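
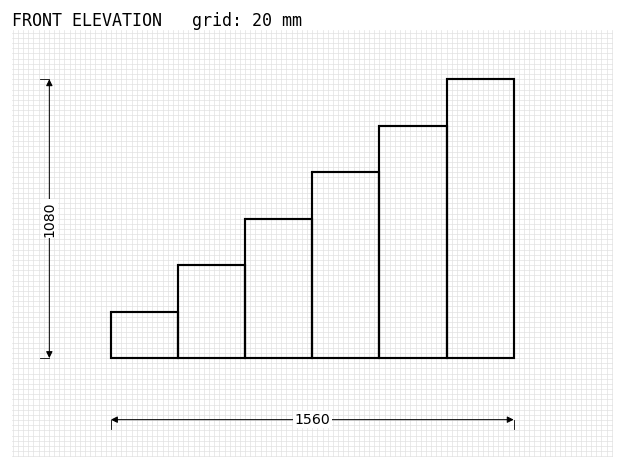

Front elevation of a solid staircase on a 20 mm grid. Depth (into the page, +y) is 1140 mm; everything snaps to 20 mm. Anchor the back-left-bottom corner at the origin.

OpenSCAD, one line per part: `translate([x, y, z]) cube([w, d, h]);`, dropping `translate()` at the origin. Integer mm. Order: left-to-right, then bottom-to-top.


cube([260, 1140, 180]);
translate([260, 0, 0]) cube([260, 1140, 360]);
translate([520, 0, 0]) cube([260, 1140, 540]);
translate([780, 0, 0]) cube([260, 1140, 720]);
translate([1040, 0, 0]) cube([260, 1140, 900]);
translate([1300, 0, 0]) cube([260, 1140, 1080]);


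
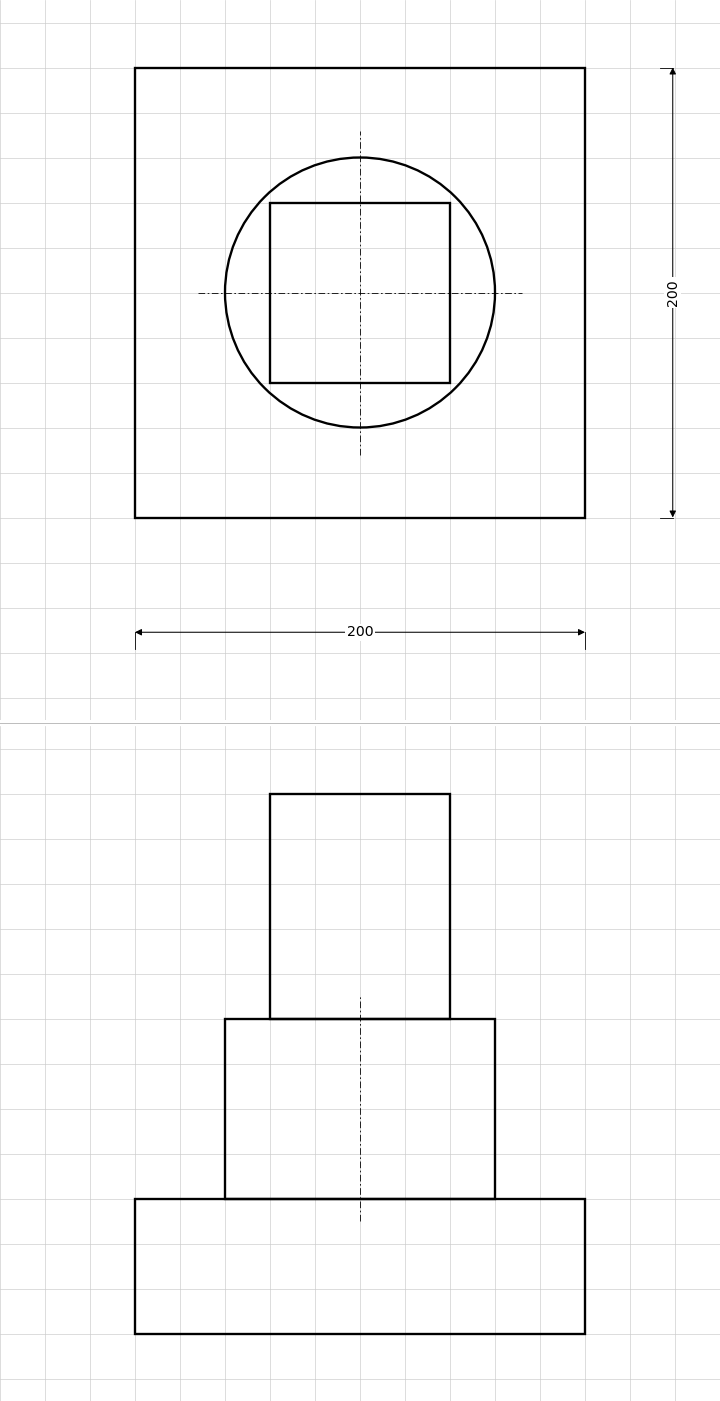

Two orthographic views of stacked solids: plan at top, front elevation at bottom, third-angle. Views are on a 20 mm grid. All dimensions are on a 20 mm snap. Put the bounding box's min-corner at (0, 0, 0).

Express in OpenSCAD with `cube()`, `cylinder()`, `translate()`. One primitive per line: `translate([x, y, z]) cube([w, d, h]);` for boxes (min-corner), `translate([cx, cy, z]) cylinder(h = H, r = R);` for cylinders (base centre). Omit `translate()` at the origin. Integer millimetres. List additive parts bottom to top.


cube([200, 200, 60]);
translate([100, 100, 60]) cylinder(h = 80, r = 60);
translate([60, 60, 140]) cube([80, 80, 100]);


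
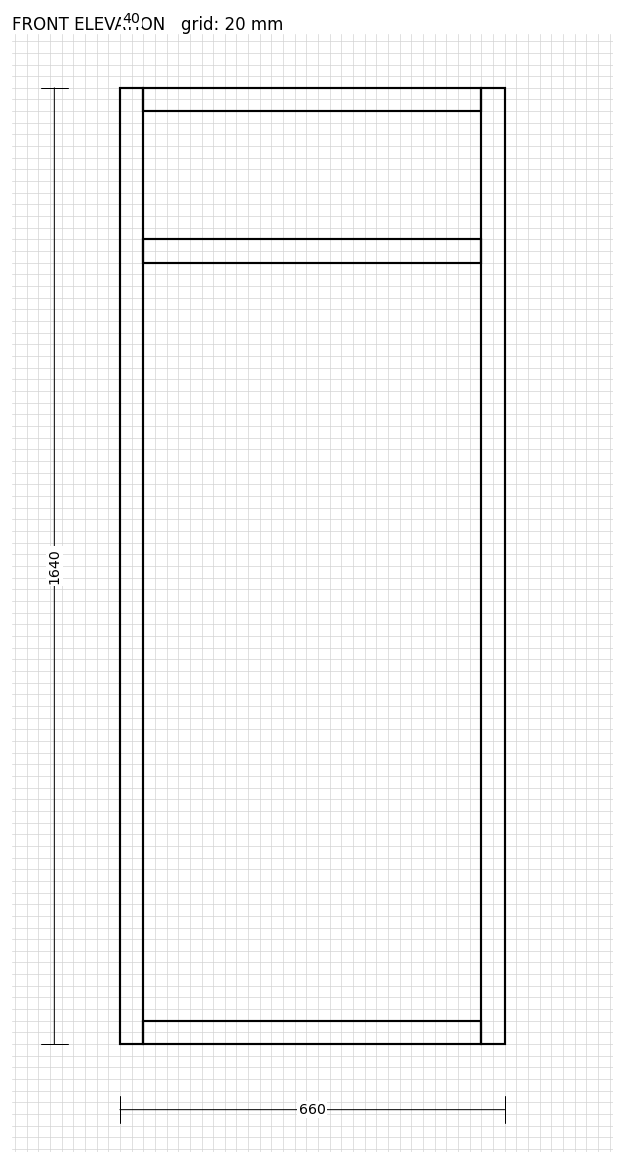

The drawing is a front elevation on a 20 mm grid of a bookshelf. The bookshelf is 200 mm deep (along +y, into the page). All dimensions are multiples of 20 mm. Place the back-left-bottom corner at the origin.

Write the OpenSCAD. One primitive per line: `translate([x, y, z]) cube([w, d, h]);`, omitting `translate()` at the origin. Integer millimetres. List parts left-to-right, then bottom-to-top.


cube([40, 200, 1640]);
translate([40, 0, 0]) cube([580, 200, 40]);
translate([40, 0, 1340]) cube([580, 200, 40]);
translate([40, 0, 1600]) cube([580, 200, 40]);
translate([620, 0, 0]) cube([40, 200, 1640]);


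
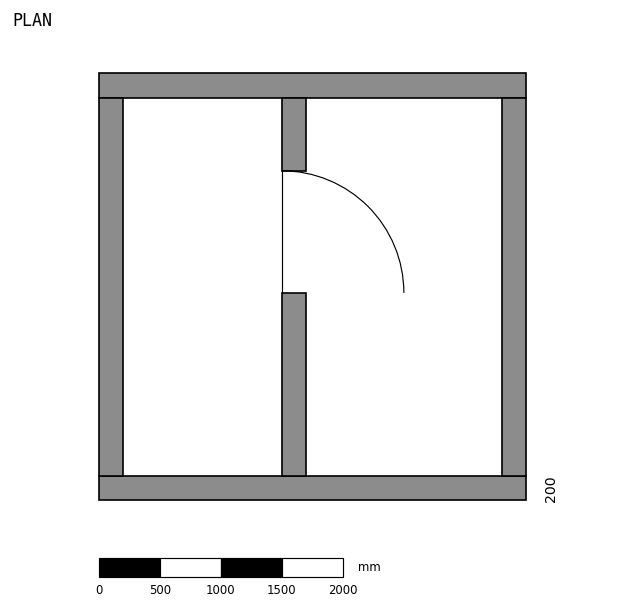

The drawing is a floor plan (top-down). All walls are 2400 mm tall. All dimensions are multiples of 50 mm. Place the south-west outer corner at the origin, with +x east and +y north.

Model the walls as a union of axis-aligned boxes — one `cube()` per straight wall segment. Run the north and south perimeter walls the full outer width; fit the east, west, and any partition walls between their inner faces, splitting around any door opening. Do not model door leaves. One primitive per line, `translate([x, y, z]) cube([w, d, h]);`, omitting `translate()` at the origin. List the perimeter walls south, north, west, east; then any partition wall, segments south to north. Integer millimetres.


cube([3500, 200, 2400]);
translate([0, 3300, 0]) cube([3500, 200, 2400]);
translate([0, 200, 0]) cube([200, 3100, 2400]);
translate([3300, 200, 0]) cube([200, 3100, 2400]);
translate([1500, 200, 0]) cube([200, 1500, 2400]);
translate([1500, 2700, 0]) cube([200, 600, 2400]);


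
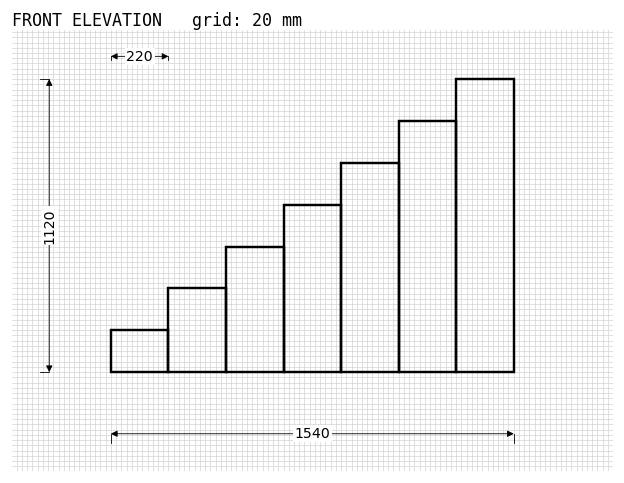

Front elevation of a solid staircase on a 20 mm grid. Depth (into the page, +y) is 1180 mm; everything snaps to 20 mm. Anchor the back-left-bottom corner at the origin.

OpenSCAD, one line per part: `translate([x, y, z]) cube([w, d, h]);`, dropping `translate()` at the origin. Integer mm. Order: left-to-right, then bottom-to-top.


cube([220, 1180, 160]);
translate([220, 0, 0]) cube([220, 1180, 320]);
translate([440, 0, 0]) cube([220, 1180, 480]);
translate([660, 0, 0]) cube([220, 1180, 640]);
translate([880, 0, 0]) cube([220, 1180, 800]);
translate([1100, 0, 0]) cube([220, 1180, 960]);
translate([1320, 0, 0]) cube([220, 1180, 1120]);


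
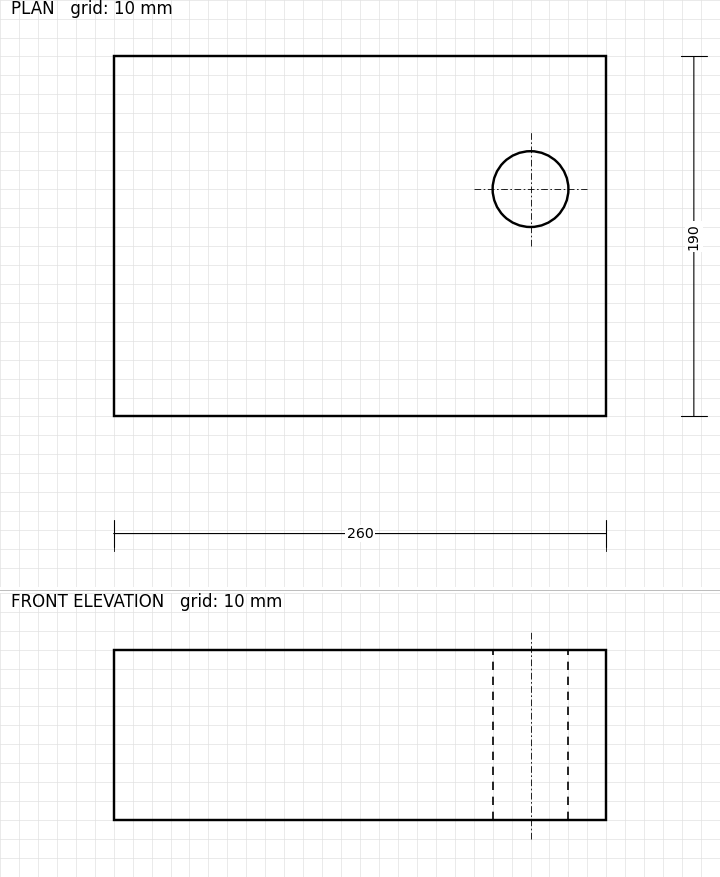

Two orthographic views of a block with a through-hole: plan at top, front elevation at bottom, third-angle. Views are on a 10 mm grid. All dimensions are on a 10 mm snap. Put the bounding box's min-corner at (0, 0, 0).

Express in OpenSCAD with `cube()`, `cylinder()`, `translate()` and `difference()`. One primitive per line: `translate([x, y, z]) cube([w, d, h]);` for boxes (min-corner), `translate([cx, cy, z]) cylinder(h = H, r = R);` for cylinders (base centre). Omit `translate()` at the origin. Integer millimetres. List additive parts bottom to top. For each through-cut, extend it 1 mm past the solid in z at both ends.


difference() {
  cube([260, 190, 90]);
  translate([220, 120, -1]) cylinder(h = 92, r = 20);
}


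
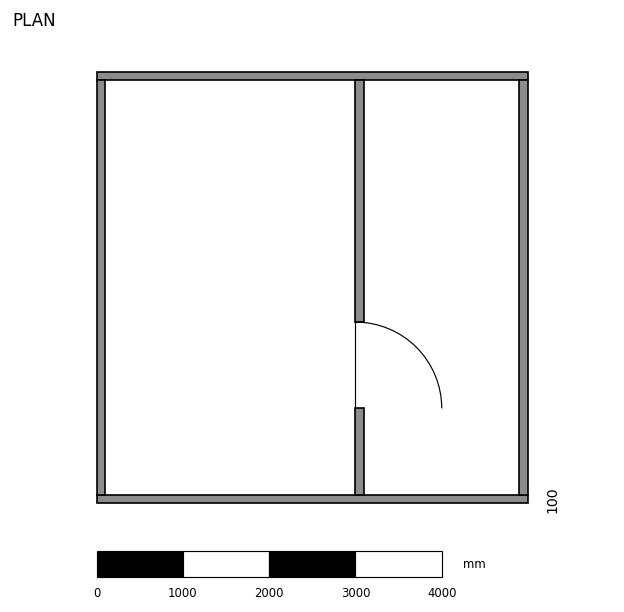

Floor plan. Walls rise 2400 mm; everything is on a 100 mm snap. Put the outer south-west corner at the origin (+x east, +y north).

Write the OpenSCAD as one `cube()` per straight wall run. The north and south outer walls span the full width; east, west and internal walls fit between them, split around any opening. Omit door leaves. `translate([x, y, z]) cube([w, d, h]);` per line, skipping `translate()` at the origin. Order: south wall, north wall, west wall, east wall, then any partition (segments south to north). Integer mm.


cube([5000, 100, 2400]);
translate([0, 4900, 0]) cube([5000, 100, 2400]);
translate([0, 100, 0]) cube([100, 4800, 2400]);
translate([4900, 100, 0]) cube([100, 4800, 2400]);
translate([3000, 100, 0]) cube([100, 1000, 2400]);
translate([3000, 2100, 0]) cube([100, 2800, 2400]);


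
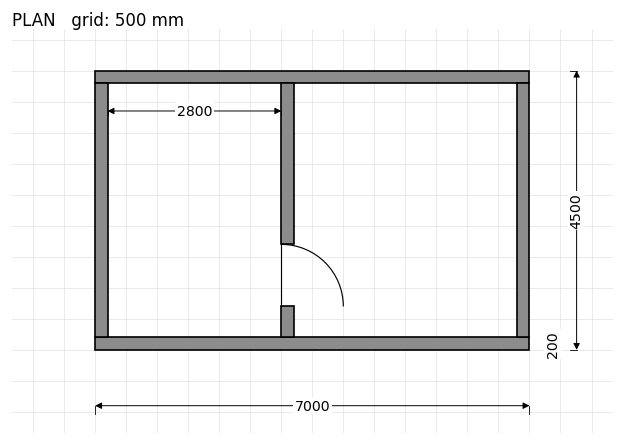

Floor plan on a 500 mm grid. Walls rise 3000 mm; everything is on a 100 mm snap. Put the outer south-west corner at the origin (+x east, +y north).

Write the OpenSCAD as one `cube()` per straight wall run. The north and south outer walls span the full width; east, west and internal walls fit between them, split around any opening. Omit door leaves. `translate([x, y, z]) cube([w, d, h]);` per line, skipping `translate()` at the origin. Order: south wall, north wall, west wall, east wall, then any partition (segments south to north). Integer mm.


cube([7000, 200, 3000]);
translate([0, 4300, 0]) cube([7000, 200, 3000]);
translate([0, 200, 0]) cube([200, 4100, 3000]);
translate([6800, 200, 0]) cube([200, 4100, 3000]);
translate([3000, 200, 0]) cube([200, 500, 3000]);
translate([3000, 1700, 0]) cube([200, 2600, 3000]);


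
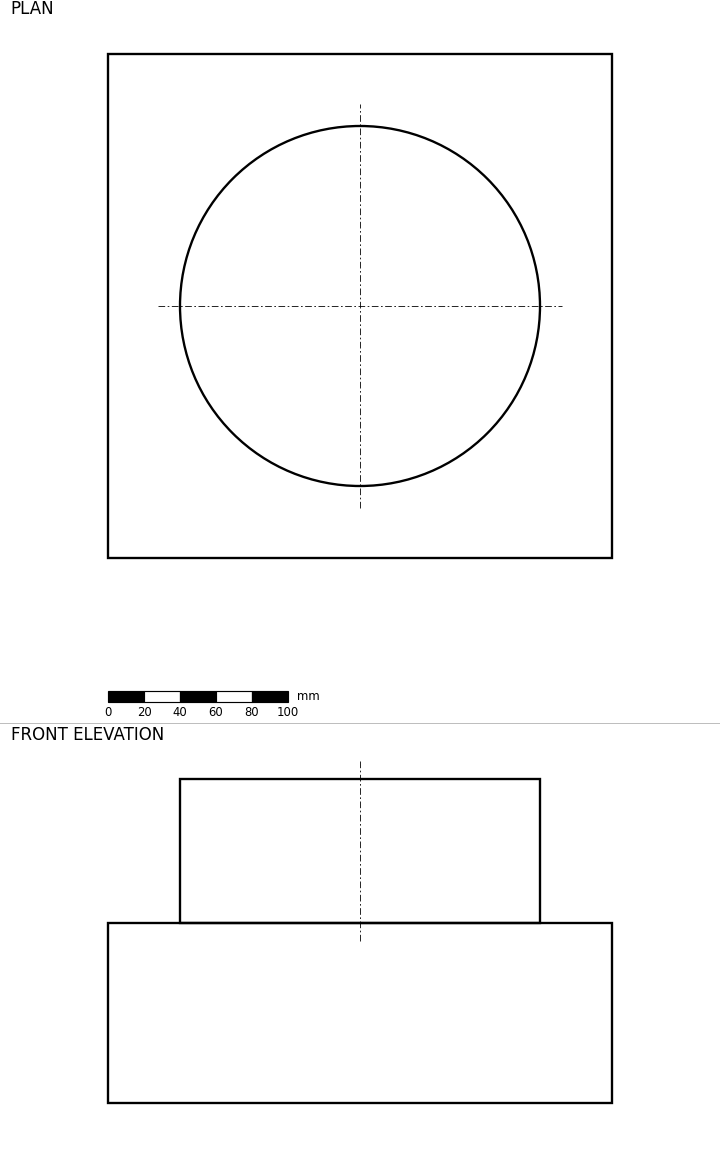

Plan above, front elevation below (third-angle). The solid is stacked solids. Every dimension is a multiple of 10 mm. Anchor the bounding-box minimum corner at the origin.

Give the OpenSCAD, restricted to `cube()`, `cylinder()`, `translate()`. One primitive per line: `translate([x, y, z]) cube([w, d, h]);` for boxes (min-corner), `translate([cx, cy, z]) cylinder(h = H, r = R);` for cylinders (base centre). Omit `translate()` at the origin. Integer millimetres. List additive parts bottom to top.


cube([280, 280, 100]);
translate([140, 140, 100]) cylinder(h = 80, r = 100);


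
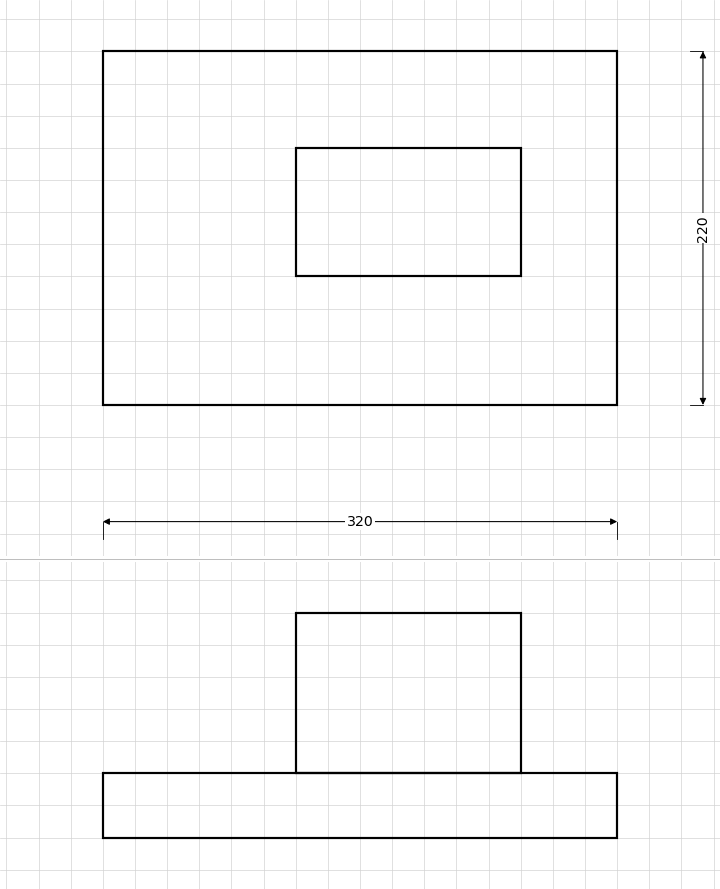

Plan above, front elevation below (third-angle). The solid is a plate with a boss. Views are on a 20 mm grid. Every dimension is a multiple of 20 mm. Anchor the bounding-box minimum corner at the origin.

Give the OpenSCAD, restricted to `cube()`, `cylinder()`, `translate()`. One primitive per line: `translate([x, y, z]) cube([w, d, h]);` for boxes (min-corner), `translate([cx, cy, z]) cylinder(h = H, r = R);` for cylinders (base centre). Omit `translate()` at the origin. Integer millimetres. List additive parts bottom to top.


cube([320, 220, 40]);
translate([120, 80, 40]) cube([140, 80, 100]);


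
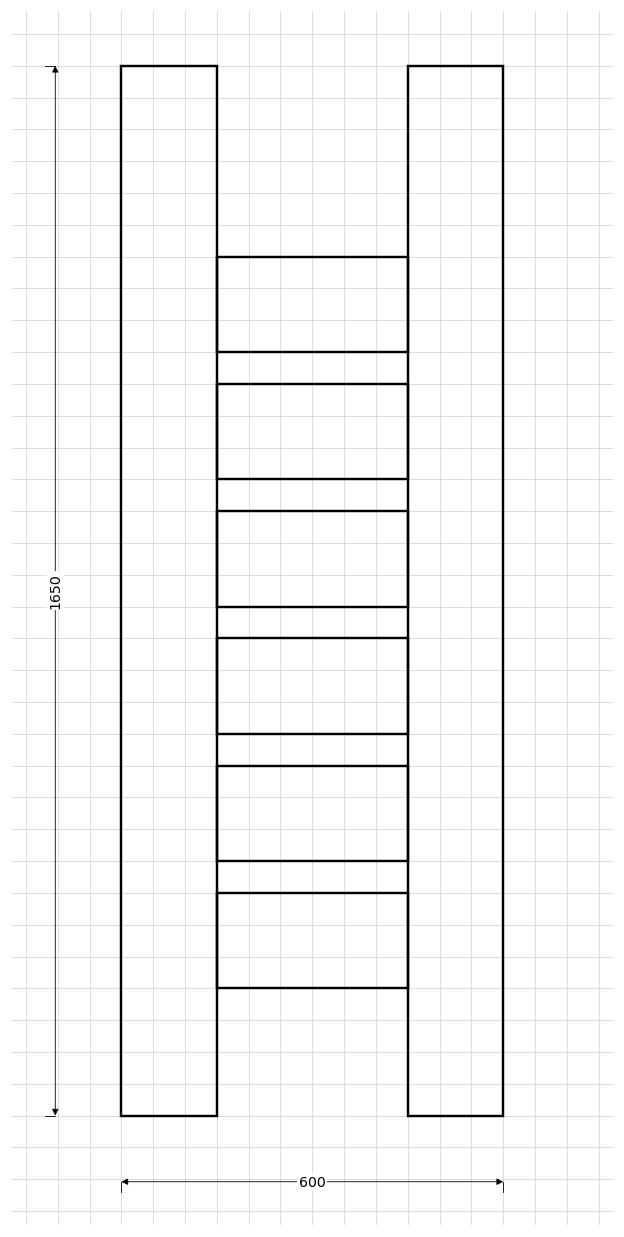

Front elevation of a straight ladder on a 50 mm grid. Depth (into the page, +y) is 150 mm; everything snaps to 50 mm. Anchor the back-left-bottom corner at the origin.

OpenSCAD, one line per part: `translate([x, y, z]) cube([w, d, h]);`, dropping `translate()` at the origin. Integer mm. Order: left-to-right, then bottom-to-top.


cube([150, 150, 1650]);
translate([150, 0, 200]) cube([300, 150, 150]);
translate([150, 0, 400]) cube([300, 150, 150]);
translate([150, 0, 600]) cube([300, 150, 150]);
translate([150, 0, 800]) cube([300, 150, 150]);
translate([150, 0, 1000]) cube([300, 150, 150]);
translate([150, 0, 1200]) cube([300, 150, 150]);
translate([450, 0, 0]) cube([150, 150, 1650]);


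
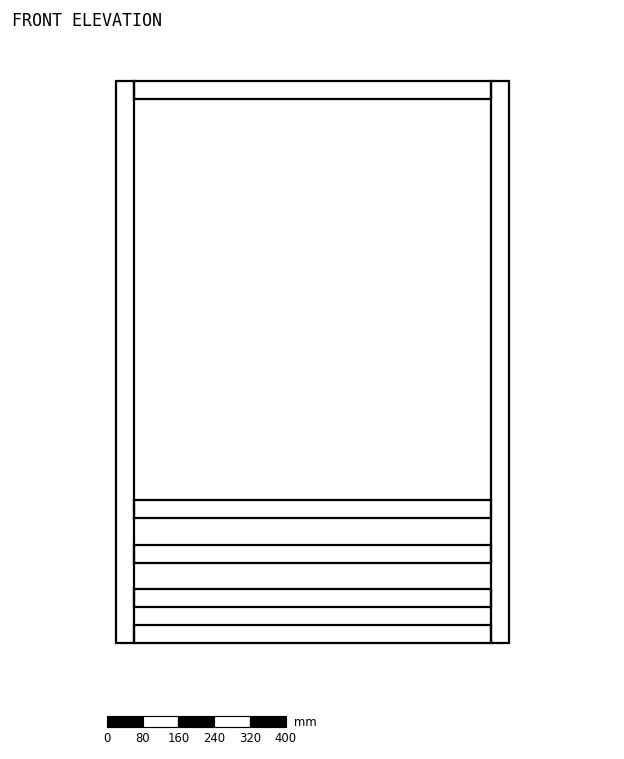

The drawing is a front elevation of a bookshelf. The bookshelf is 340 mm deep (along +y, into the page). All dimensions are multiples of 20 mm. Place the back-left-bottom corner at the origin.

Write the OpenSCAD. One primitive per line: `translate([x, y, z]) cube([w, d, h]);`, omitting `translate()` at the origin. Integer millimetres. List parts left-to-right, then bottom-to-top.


cube([40, 340, 1260]);
translate([40, 0, 0]) cube([800, 340, 40]);
translate([40, 0, 80]) cube([800, 340, 40]);
translate([40, 0, 180]) cube([800, 340, 40]);
translate([40, 0, 280]) cube([800, 340, 40]);
translate([40, 0, 1220]) cube([800, 340, 40]);
translate([840, 0, 0]) cube([40, 340, 1260]);


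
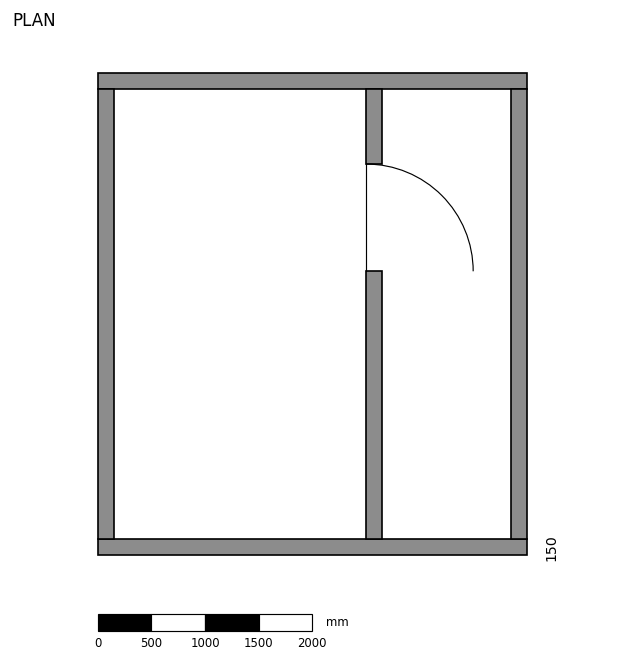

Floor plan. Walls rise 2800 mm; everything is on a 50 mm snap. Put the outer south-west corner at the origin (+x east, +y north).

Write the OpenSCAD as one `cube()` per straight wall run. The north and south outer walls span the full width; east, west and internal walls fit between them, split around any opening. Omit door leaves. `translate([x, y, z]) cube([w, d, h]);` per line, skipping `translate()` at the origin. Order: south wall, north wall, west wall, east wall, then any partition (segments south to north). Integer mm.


cube([4000, 150, 2800]);
translate([0, 4350, 0]) cube([4000, 150, 2800]);
translate([0, 150, 0]) cube([150, 4200, 2800]);
translate([3850, 150, 0]) cube([150, 4200, 2800]);
translate([2500, 150, 0]) cube([150, 2500, 2800]);
translate([2500, 3650, 0]) cube([150, 700, 2800]);


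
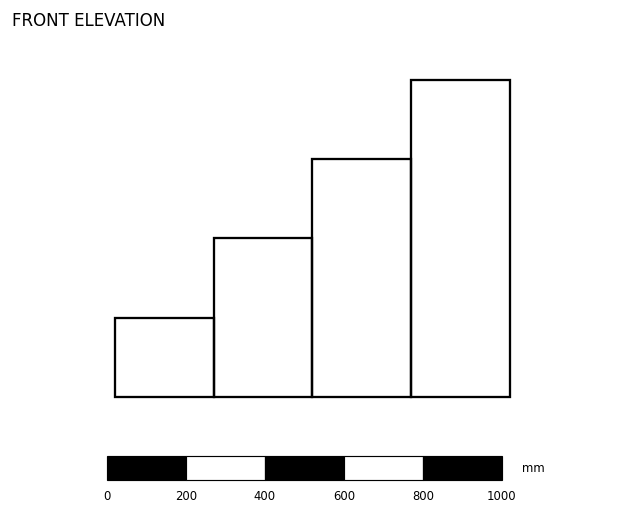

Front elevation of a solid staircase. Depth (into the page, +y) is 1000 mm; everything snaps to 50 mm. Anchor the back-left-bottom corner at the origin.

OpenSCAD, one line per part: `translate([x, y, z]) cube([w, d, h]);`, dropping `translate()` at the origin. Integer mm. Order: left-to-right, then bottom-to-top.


cube([250, 1000, 200]);
translate([250, 0, 0]) cube([250, 1000, 400]);
translate([500, 0, 0]) cube([250, 1000, 600]);
translate([750, 0, 0]) cube([250, 1000, 800]);


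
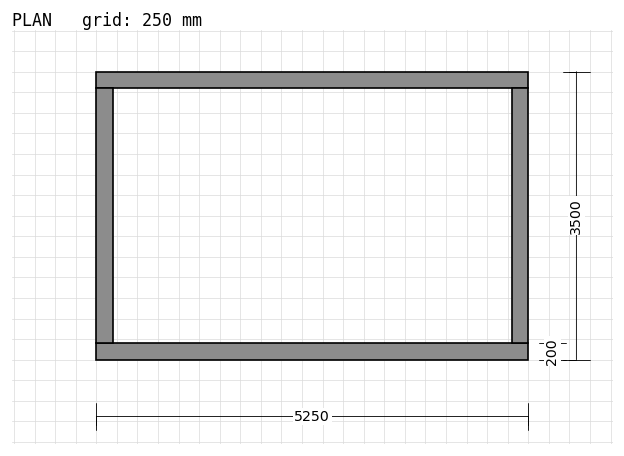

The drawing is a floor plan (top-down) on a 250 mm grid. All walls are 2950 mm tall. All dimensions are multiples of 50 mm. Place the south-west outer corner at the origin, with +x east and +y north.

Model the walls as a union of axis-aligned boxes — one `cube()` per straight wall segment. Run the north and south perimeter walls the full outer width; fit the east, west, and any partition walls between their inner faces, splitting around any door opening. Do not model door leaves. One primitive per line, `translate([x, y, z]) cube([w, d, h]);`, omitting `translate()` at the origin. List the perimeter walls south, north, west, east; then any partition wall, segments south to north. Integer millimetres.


cube([5250, 200, 2950]);
translate([0, 3300, 0]) cube([5250, 200, 2950]);
translate([0, 200, 0]) cube([200, 3100, 2950]);
translate([5050, 200, 0]) cube([200, 3100, 2950]);


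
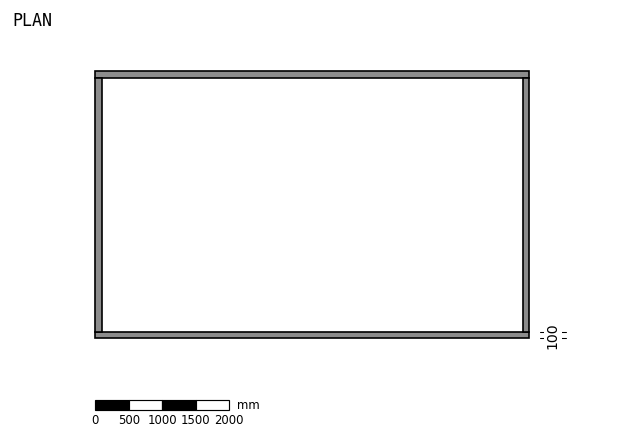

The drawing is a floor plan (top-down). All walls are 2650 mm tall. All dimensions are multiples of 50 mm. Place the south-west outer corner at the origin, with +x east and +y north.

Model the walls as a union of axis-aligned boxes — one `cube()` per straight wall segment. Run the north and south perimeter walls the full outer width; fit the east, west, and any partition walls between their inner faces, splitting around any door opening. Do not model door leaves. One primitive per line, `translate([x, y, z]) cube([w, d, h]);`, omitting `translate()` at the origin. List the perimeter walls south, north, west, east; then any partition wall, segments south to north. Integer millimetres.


cube([6500, 100, 2650]);
translate([0, 3900, 0]) cube([6500, 100, 2650]);
translate([0, 100, 0]) cube([100, 3800, 2650]);
translate([6400, 100, 0]) cube([100, 3800, 2650]);


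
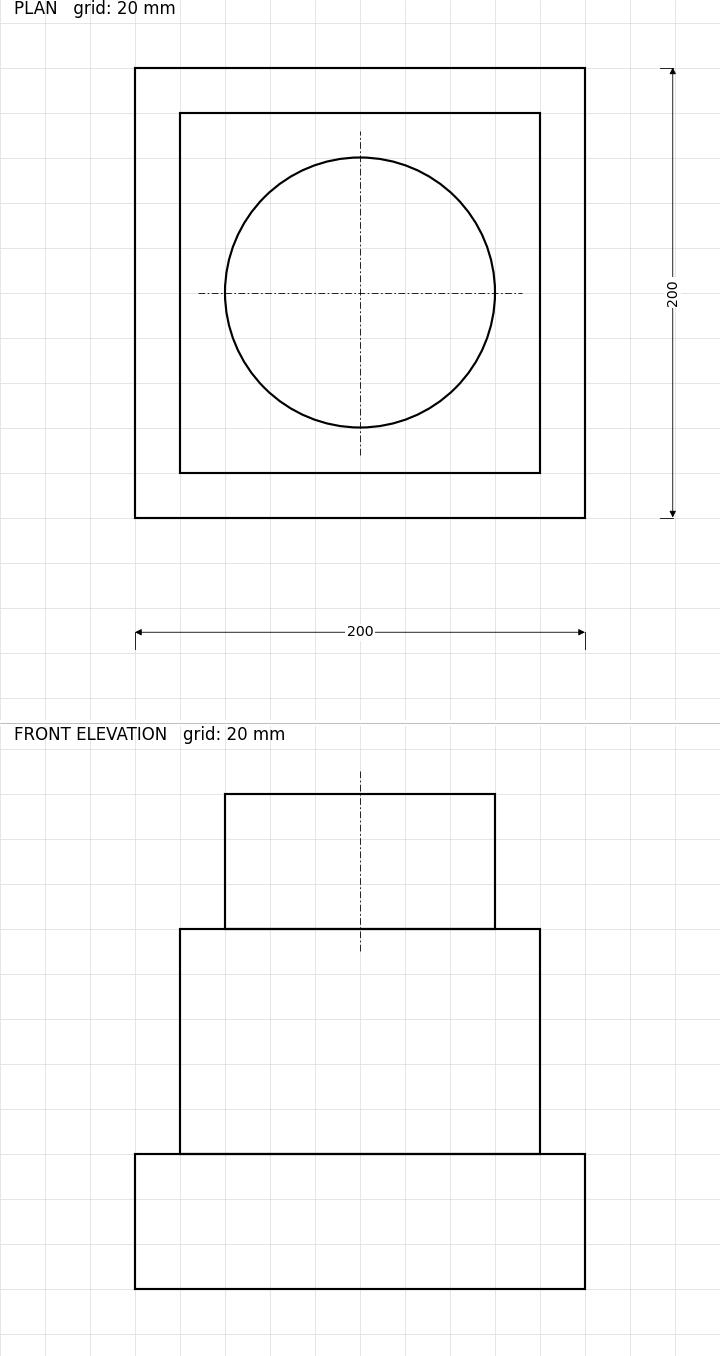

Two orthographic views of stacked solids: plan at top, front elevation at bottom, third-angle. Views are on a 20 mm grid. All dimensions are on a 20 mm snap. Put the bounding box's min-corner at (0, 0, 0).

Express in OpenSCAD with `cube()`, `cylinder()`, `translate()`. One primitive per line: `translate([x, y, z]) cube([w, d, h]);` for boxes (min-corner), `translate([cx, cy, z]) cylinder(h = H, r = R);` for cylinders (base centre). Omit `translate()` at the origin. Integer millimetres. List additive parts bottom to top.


cube([200, 200, 60]);
translate([20, 20, 60]) cube([160, 160, 100]);
translate([100, 100, 160]) cylinder(h = 60, r = 60);


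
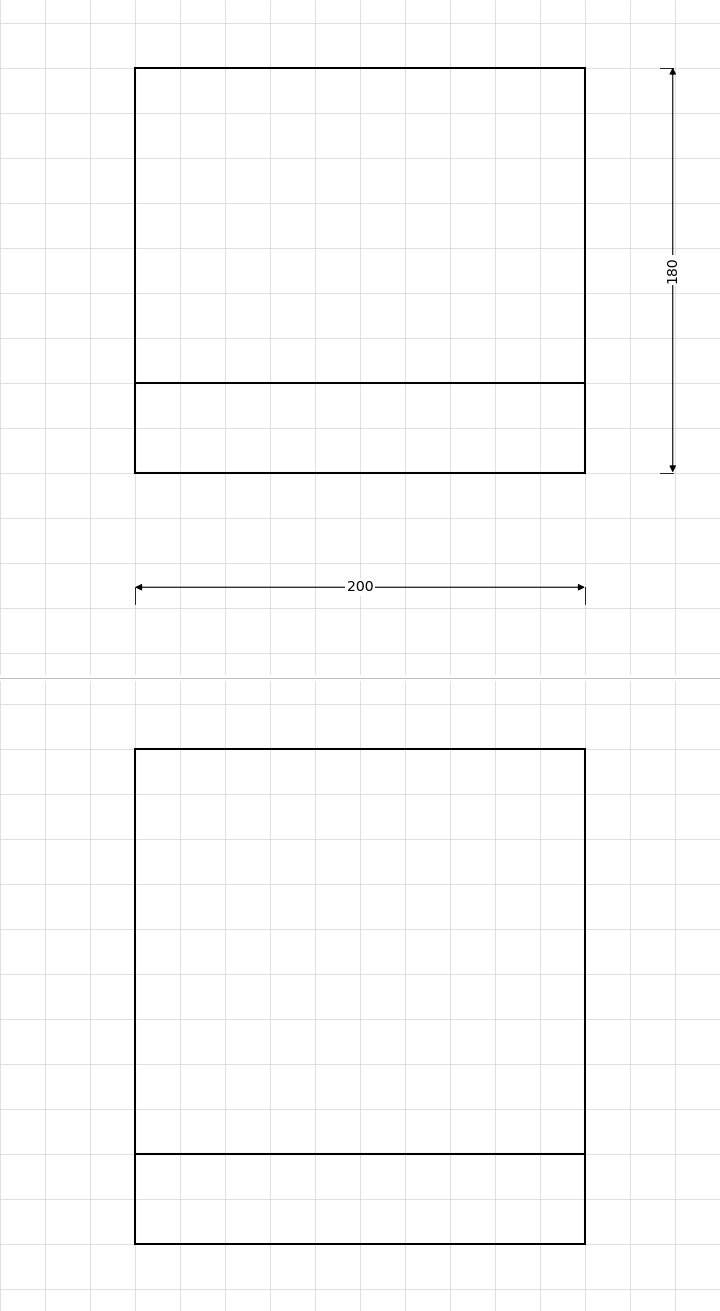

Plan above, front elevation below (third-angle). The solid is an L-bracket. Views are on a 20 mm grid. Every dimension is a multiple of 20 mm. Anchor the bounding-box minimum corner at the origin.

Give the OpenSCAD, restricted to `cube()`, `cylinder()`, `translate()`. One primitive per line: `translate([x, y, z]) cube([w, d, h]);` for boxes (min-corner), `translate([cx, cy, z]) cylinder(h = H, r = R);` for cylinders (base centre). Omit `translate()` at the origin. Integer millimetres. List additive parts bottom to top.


cube([200, 180, 40]);
translate([0, 0, 40]) cube([200, 40, 180]);


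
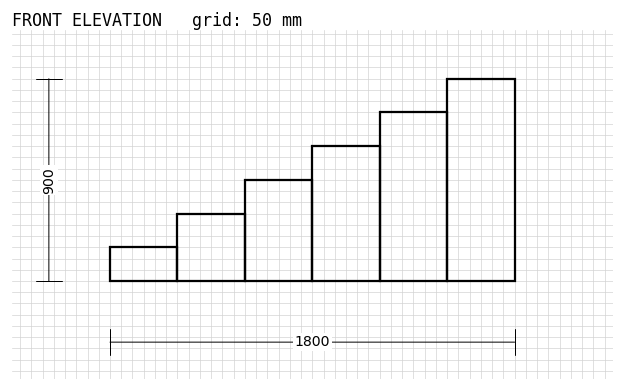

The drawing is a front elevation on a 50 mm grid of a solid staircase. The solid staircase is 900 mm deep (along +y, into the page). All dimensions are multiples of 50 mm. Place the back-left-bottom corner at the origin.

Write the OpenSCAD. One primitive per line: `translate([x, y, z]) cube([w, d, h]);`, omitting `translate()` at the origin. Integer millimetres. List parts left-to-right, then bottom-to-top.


cube([300, 900, 150]);
translate([300, 0, 0]) cube([300, 900, 300]);
translate([600, 0, 0]) cube([300, 900, 450]);
translate([900, 0, 0]) cube([300, 900, 600]);
translate([1200, 0, 0]) cube([300, 900, 750]);
translate([1500, 0, 0]) cube([300, 900, 900]);


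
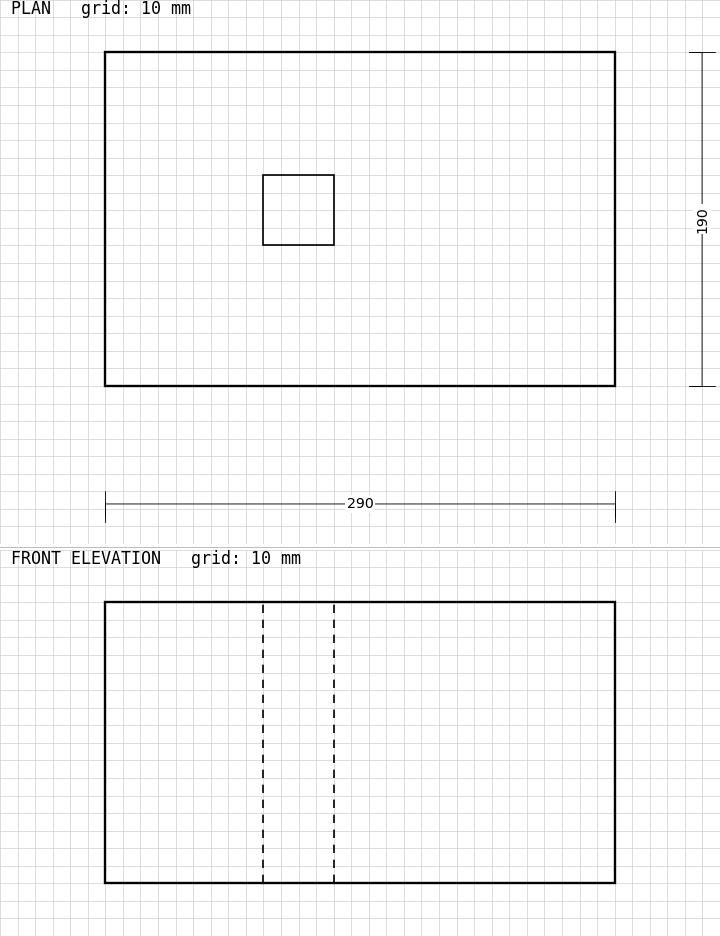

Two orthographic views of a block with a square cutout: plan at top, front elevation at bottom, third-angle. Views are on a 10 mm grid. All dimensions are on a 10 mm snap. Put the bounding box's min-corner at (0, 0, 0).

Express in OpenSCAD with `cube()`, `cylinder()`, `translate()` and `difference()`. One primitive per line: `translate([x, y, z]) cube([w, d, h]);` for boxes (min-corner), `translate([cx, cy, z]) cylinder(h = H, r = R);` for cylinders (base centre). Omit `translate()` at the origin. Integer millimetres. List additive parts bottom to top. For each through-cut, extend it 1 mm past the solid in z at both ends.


difference() {
  cube([290, 190, 160]);
  translate([90, 80, -1]) cube([40, 40, 162]);
}


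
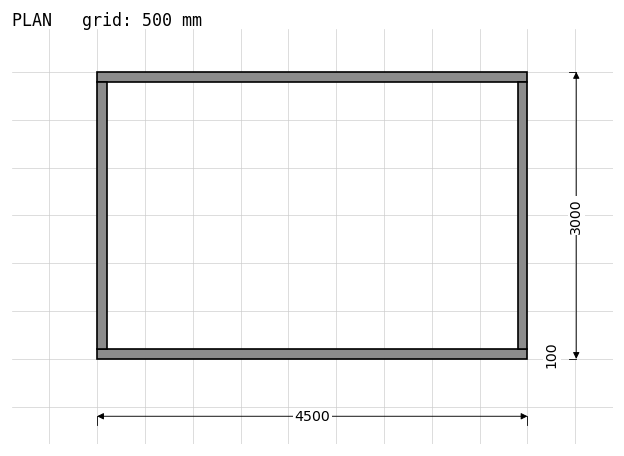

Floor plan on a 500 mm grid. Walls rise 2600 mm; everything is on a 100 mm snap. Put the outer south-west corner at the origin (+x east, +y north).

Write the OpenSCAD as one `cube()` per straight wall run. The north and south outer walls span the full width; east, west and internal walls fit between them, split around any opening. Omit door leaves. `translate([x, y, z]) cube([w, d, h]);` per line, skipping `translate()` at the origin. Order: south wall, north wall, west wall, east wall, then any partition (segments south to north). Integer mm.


cube([4500, 100, 2600]);
translate([0, 2900, 0]) cube([4500, 100, 2600]);
translate([0, 100, 0]) cube([100, 2800, 2600]);
translate([4400, 100, 0]) cube([100, 2800, 2600]);


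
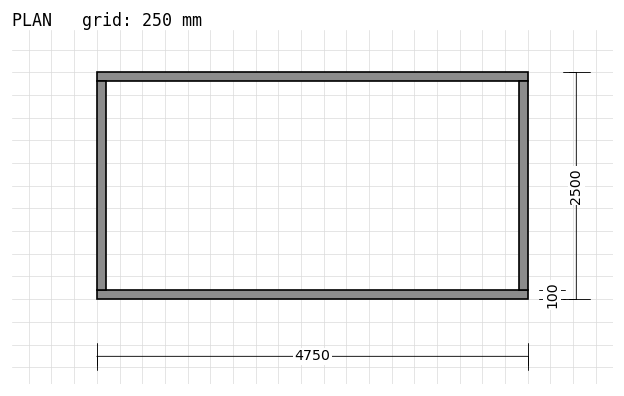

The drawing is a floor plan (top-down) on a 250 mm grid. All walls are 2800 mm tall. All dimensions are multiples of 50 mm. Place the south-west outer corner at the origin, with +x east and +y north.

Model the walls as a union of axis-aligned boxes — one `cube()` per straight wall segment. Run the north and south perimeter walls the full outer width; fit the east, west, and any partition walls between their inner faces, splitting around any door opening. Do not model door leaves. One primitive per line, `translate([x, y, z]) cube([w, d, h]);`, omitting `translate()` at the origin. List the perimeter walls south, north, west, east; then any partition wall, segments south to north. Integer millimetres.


cube([4750, 100, 2800]);
translate([0, 2400, 0]) cube([4750, 100, 2800]);
translate([0, 100, 0]) cube([100, 2300, 2800]);
translate([4650, 100, 0]) cube([100, 2300, 2800]);


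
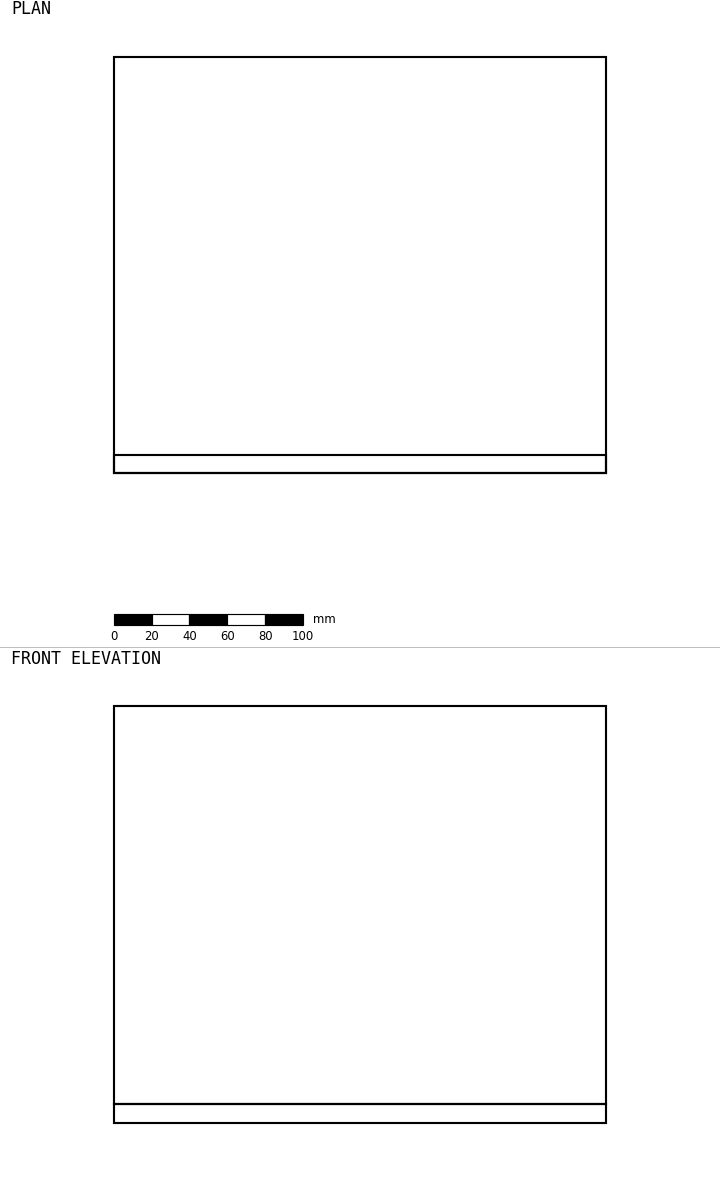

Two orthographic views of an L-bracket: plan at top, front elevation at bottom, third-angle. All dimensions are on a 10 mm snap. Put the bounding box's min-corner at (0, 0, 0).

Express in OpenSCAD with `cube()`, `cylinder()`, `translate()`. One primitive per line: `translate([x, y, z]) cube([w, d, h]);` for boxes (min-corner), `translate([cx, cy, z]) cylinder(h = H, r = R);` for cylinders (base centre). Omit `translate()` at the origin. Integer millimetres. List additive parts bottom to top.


cube([260, 220, 10]);
translate([0, 0, 10]) cube([260, 10, 210]);


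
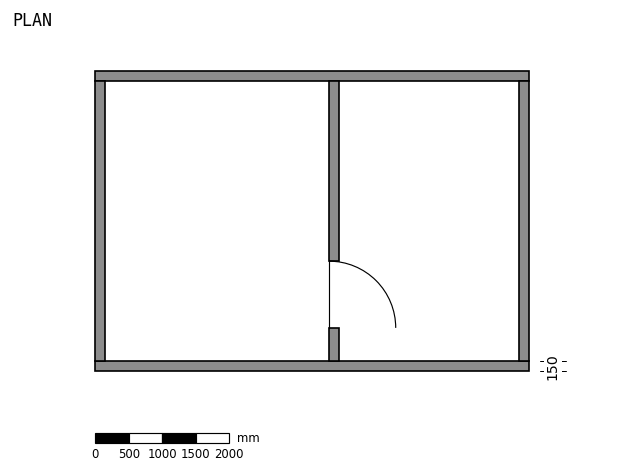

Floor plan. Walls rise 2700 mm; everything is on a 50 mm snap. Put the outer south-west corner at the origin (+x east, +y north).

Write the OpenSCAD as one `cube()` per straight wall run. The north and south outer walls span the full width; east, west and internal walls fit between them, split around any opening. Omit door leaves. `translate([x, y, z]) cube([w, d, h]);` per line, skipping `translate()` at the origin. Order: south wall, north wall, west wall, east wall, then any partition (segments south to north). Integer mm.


cube([6500, 150, 2700]);
translate([0, 4350, 0]) cube([6500, 150, 2700]);
translate([0, 150, 0]) cube([150, 4200, 2700]);
translate([6350, 150, 0]) cube([150, 4200, 2700]);
translate([3500, 150, 0]) cube([150, 500, 2700]);
translate([3500, 1650, 0]) cube([150, 2700, 2700]);


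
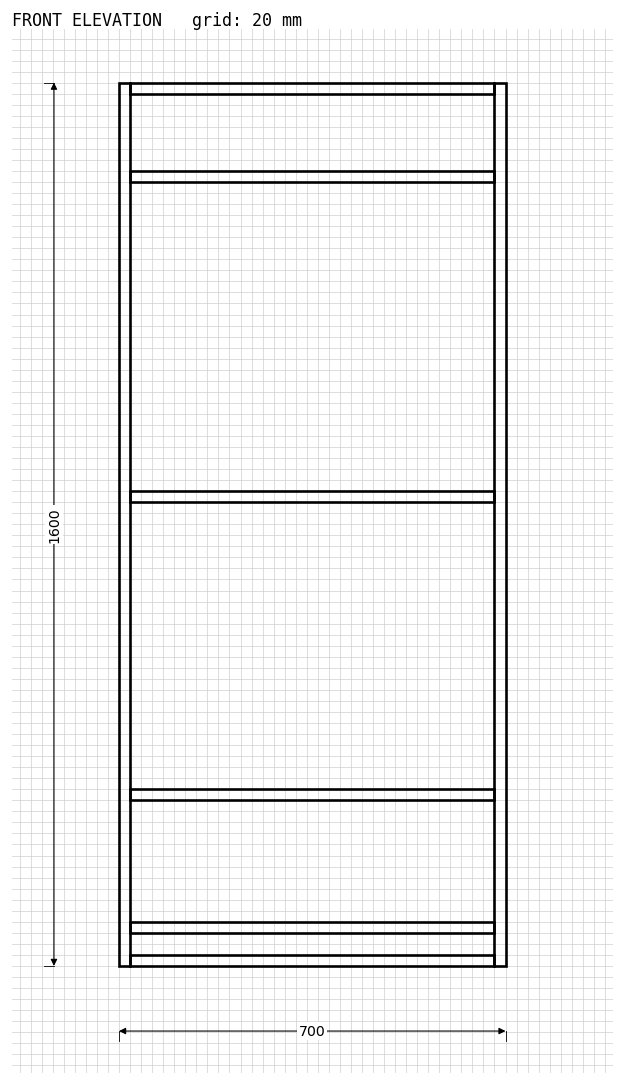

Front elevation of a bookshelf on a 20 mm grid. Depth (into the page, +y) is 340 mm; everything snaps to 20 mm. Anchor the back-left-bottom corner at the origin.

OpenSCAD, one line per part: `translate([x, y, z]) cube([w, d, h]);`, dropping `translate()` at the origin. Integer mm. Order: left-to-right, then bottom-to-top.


cube([20, 340, 1600]);
translate([20, 0, 0]) cube([660, 340, 20]);
translate([20, 0, 60]) cube([660, 340, 20]);
translate([20, 0, 300]) cube([660, 340, 20]);
translate([20, 0, 840]) cube([660, 340, 20]);
translate([20, 0, 1420]) cube([660, 340, 20]);
translate([20, 0, 1580]) cube([660, 340, 20]);
translate([680, 0, 0]) cube([20, 340, 1600]);


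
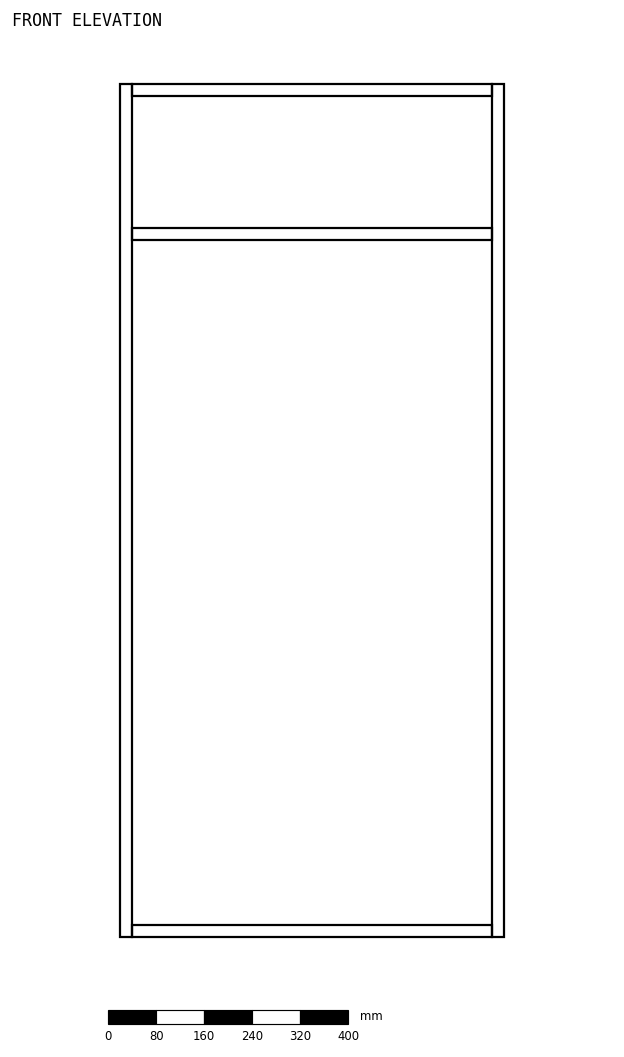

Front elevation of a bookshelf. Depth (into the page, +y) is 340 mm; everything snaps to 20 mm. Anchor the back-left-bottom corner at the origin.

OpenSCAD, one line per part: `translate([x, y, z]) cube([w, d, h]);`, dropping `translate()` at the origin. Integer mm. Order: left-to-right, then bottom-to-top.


cube([20, 340, 1420]);
translate([20, 0, 0]) cube([600, 340, 20]);
translate([20, 0, 1160]) cube([600, 340, 20]);
translate([20, 0, 1400]) cube([600, 340, 20]);
translate([620, 0, 0]) cube([20, 340, 1420]);


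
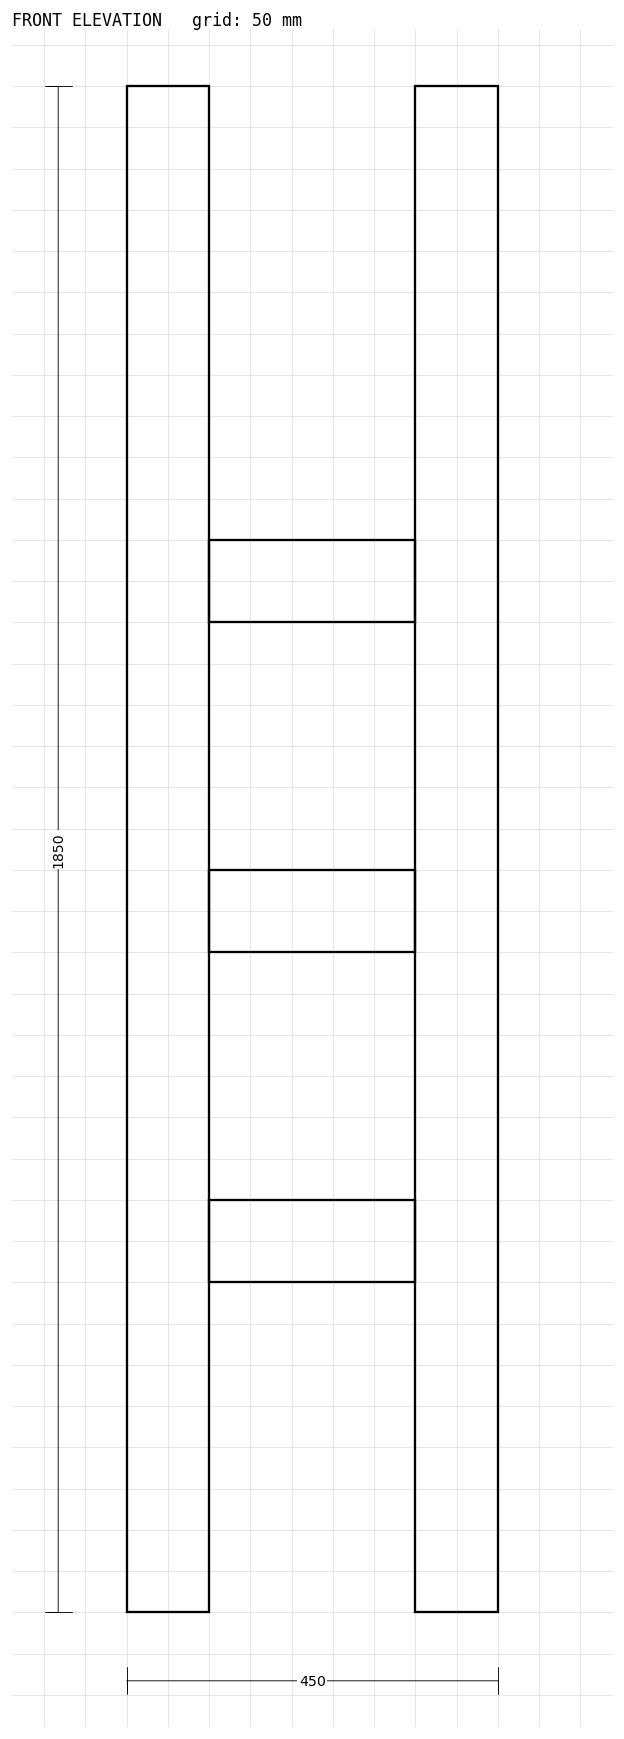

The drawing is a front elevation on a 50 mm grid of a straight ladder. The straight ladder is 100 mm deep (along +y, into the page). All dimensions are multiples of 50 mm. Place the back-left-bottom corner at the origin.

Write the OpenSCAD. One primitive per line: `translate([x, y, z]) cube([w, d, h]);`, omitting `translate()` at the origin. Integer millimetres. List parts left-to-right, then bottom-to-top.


cube([100, 100, 1850]);
translate([100, 0, 400]) cube([250, 100, 100]);
translate([100, 0, 800]) cube([250, 100, 100]);
translate([100, 0, 1200]) cube([250, 100, 100]);
translate([350, 0, 0]) cube([100, 100, 1850]);


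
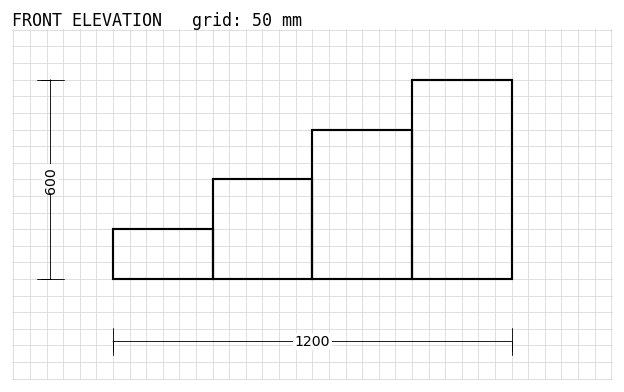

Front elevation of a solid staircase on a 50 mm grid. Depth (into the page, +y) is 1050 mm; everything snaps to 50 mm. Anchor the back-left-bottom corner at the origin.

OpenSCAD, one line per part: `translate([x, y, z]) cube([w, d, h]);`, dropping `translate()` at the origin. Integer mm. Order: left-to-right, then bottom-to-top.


cube([300, 1050, 150]);
translate([300, 0, 0]) cube([300, 1050, 300]);
translate([600, 0, 0]) cube([300, 1050, 450]);
translate([900, 0, 0]) cube([300, 1050, 600]);


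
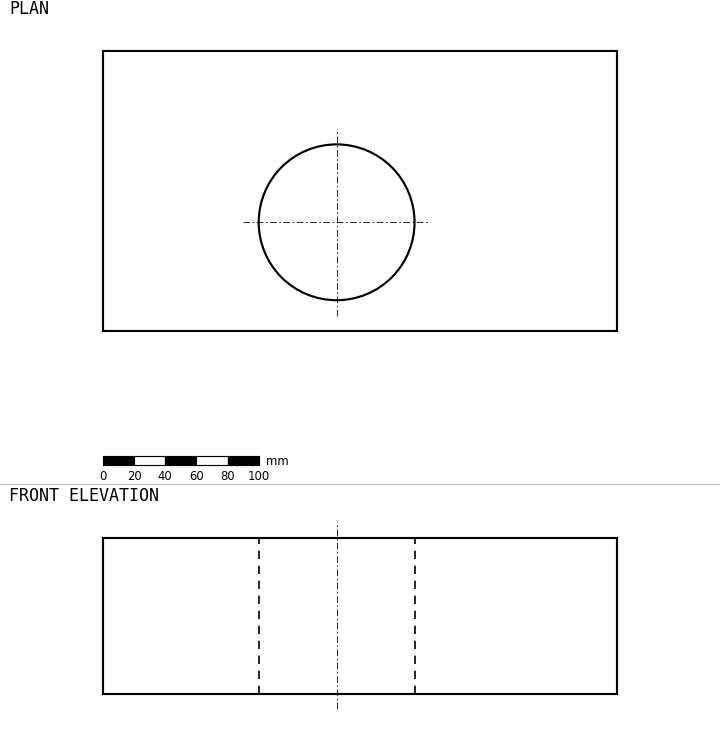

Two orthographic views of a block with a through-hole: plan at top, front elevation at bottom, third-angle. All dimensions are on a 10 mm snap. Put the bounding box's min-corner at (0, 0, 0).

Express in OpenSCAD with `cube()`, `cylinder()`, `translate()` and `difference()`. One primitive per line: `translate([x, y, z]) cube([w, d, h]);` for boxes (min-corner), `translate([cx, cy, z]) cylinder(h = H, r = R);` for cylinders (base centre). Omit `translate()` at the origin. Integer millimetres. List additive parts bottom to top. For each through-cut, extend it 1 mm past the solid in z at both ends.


difference() {
  cube([330, 180, 100]);
  translate([150, 70, -1]) cylinder(h = 102, r = 50);
}


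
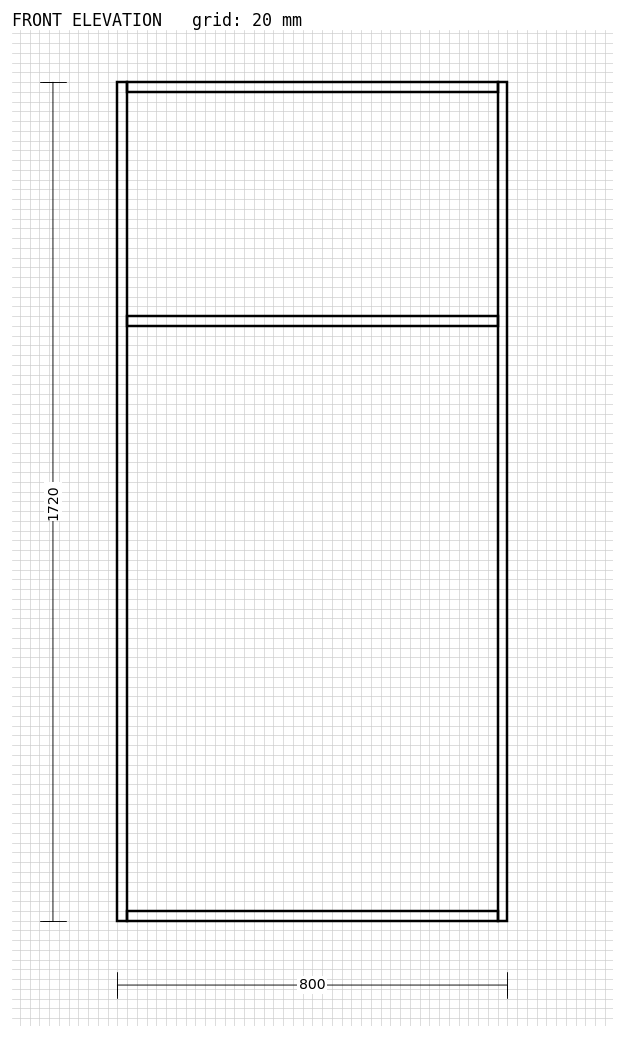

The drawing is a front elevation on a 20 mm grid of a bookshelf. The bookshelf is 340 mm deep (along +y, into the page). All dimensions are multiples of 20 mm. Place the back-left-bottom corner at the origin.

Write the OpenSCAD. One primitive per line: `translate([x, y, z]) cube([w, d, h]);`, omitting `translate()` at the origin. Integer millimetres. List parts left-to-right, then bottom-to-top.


cube([20, 340, 1720]);
translate([20, 0, 0]) cube([760, 340, 20]);
translate([20, 0, 1220]) cube([760, 340, 20]);
translate([20, 0, 1700]) cube([760, 340, 20]);
translate([780, 0, 0]) cube([20, 340, 1720]);


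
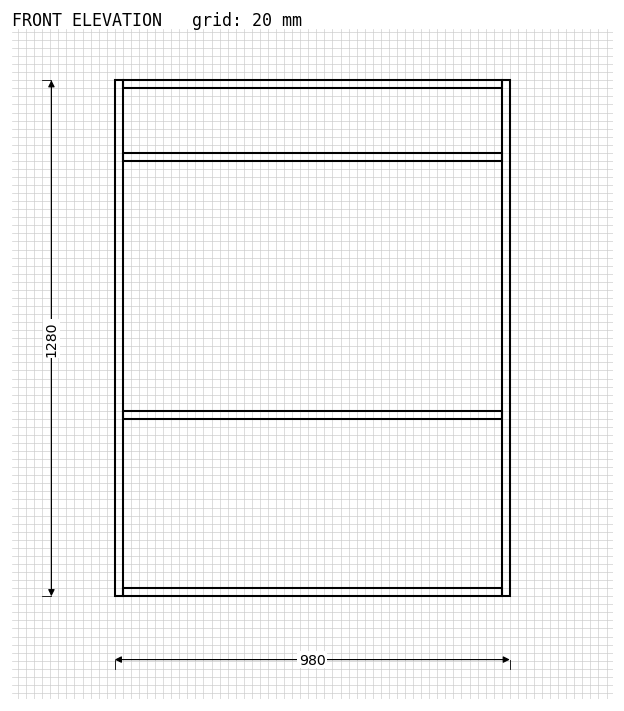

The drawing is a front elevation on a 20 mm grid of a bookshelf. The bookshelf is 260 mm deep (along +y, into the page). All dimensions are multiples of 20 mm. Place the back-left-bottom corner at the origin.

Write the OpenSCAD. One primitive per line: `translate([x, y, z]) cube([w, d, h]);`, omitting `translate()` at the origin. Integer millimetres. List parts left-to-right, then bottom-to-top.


cube([20, 260, 1280]);
translate([20, 0, 0]) cube([940, 260, 20]);
translate([20, 0, 440]) cube([940, 260, 20]);
translate([20, 0, 1080]) cube([940, 260, 20]);
translate([20, 0, 1260]) cube([940, 260, 20]);
translate([960, 0, 0]) cube([20, 260, 1280]);


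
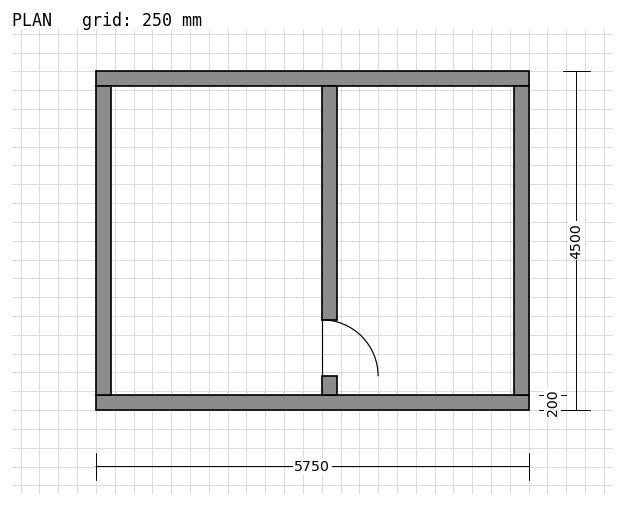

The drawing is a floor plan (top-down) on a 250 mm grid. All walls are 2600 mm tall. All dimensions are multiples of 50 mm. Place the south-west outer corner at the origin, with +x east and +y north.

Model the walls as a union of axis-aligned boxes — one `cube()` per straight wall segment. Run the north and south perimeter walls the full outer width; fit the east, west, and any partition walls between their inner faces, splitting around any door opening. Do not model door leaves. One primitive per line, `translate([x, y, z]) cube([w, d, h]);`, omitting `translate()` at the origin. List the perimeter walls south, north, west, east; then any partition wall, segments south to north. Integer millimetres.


cube([5750, 200, 2600]);
translate([0, 4300, 0]) cube([5750, 200, 2600]);
translate([0, 200, 0]) cube([200, 4100, 2600]);
translate([5550, 200, 0]) cube([200, 4100, 2600]);
translate([3000, 200, 0]) cube([200, 250, 2600]);
translate([3000, 1200, 0]) cube([200, 3100, 2600]);


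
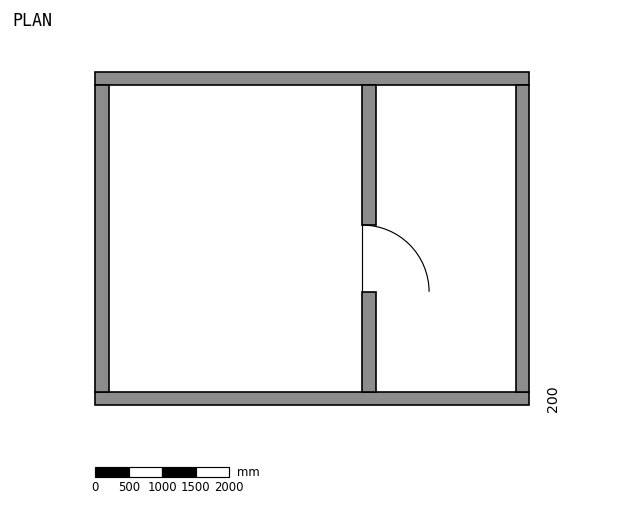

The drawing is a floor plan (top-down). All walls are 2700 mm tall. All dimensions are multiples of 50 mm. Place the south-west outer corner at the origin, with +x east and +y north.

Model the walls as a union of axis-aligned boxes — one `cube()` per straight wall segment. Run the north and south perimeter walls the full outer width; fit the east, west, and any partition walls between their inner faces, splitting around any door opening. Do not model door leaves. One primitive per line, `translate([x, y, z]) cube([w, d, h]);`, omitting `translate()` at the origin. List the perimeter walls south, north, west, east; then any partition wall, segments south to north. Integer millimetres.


cube([6500, 200, 2700]);
translate([0, 4800, 0]) cube([6500, 200, 2700]);
translate([0, 200, 0]) cube([200, 4600, 2700]);
translate([6300, 200, 0]) cube([200, 4600, 2700]);
translate([4000, 200, 0]) cube([200, 1500, 2700]);
translate([4000, 2700, 0]) cube([200, 2100, 2700]);


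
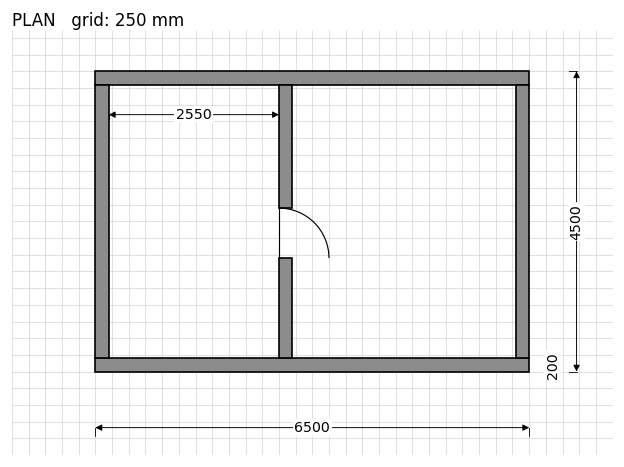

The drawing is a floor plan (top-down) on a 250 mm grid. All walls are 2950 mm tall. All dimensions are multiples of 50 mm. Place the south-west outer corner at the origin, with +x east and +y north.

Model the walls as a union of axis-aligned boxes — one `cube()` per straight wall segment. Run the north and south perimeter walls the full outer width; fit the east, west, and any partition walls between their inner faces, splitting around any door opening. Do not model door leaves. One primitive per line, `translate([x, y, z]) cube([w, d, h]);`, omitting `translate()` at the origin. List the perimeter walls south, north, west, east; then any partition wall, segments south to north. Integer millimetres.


cube([6500, 200, 2950]);
translate([0, 4300, 0]) cube([6500, 200, 2950]);
translate([0, 200, 0]) cube([200, 4100, 2950]);
translate([6300, 200, 0]) cube([200, 4100, 2950]);
translate([2750, 200, 0]) cube([200, 1500, 2950]);
translate([2750, 2450, 0]) cube([200, 1850, 2950]);


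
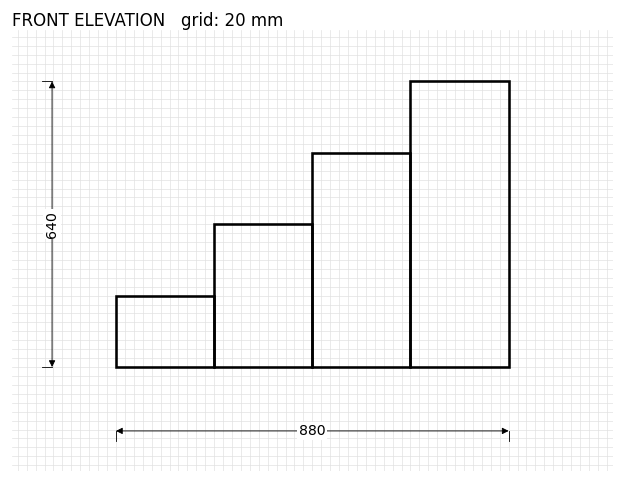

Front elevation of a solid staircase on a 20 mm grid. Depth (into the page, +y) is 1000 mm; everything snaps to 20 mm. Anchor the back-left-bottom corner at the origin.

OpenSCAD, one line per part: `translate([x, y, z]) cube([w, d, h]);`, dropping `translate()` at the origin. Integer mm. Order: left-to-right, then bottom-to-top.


cube([220, 1000, 160]);
translate([220, 0, 0]) cube([220, 1000, 320]);
translate([440, 0, 0]) cube([220, 1000, 480]);
translate([660, 0, 0]) cube([220, 1000, 640]);


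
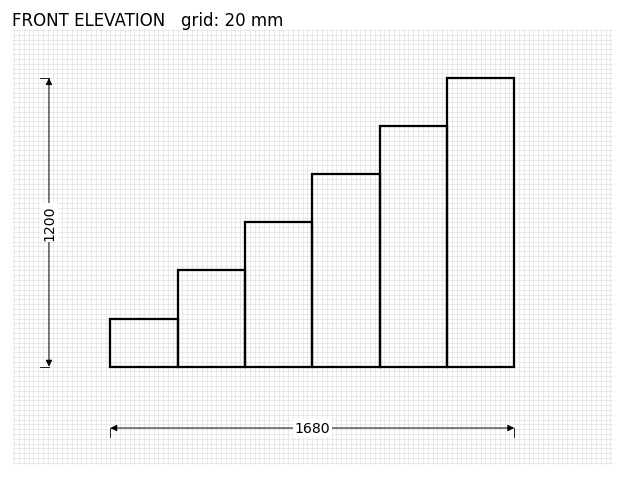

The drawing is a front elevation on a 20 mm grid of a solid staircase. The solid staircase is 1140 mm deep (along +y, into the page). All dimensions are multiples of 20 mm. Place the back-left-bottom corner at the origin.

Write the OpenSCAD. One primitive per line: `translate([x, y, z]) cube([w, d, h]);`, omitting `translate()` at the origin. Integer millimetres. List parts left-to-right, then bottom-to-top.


cube([280, 1140, 200]);
translate([280, 0, 0]) cube([280, 1140, 400]);
translate([560, 0, 0]) cube([280, 1140, 600]);
translate([840, 0, 0]) cube([280, 1140, 800]);
translate([1120, 0, 0]) cube([280, 1140, 1000]);
translate([1400, 0, 0]) cube([280, 1140, 1200]);


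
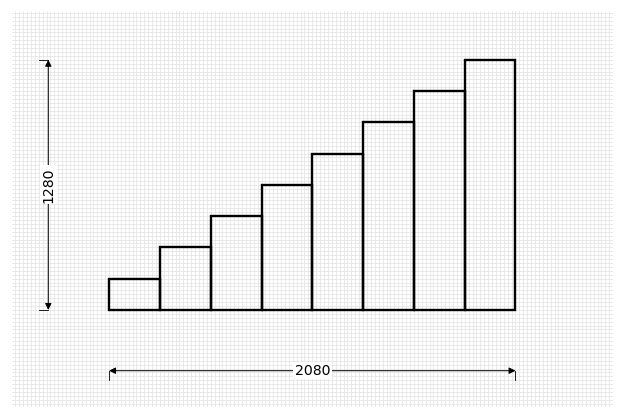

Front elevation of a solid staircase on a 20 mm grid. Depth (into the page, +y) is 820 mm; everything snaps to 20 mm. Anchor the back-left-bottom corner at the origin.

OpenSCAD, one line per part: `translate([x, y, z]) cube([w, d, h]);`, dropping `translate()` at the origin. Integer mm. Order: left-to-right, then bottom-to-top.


cube([260, 820, 160]);
translate([260, 0, 0]) cube([260, 820, 320]);
translate([520, 0, 0]) cube([260, 820, 480]);
translate([780, 0, 0]) cube([260, 820, 640]);
translate([1040, 0, 0]) cube([260, 820, 800]);
translate([1300, 0, 0]) cube([260, 820, 960]);
translate([1560, 0, 0]) cube([260, 820, 1120]);
translate([1820, 0, 0]) cube([260, 820, 1280]);


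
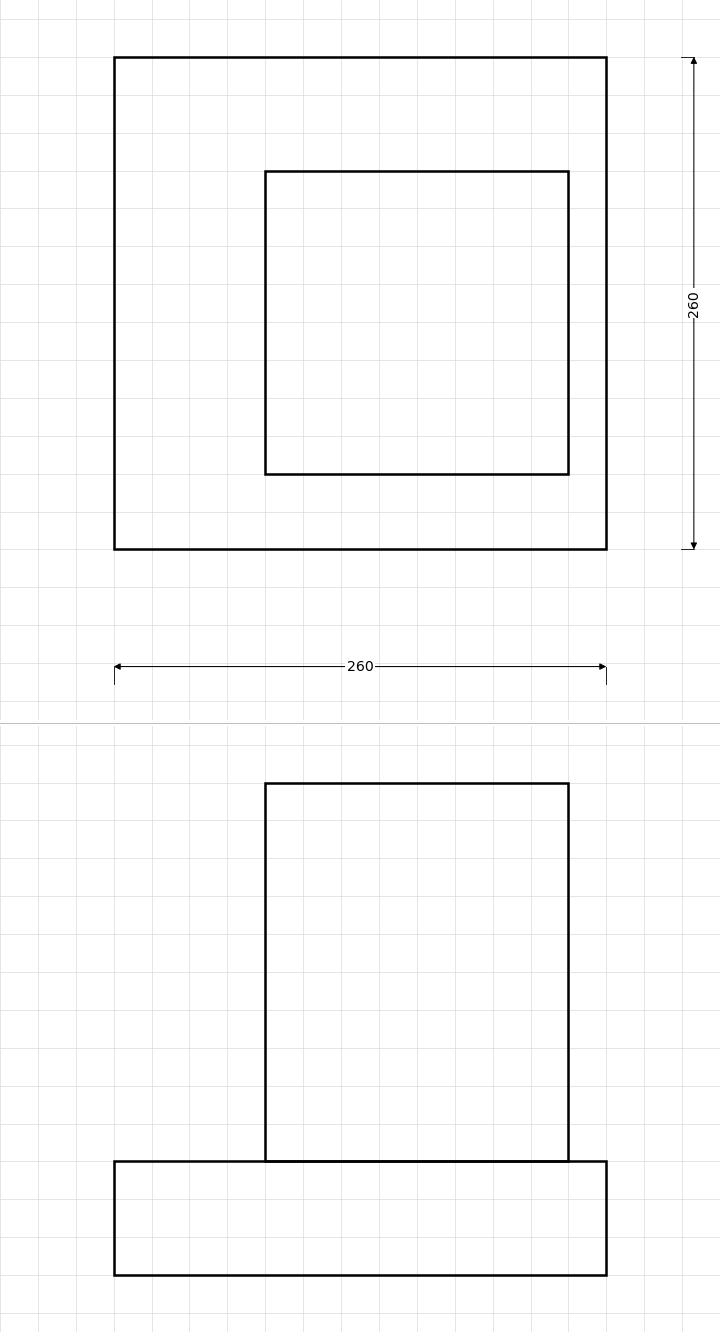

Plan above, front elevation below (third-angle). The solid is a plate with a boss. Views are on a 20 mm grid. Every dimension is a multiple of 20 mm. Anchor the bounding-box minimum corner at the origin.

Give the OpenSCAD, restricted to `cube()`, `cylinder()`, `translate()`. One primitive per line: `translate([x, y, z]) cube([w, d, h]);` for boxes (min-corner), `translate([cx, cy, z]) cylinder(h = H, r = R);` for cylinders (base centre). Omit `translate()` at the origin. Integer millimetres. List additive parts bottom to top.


cube([260, 260, 60]);
translate([80, 40, 60]) cube([160, 160, 200]);


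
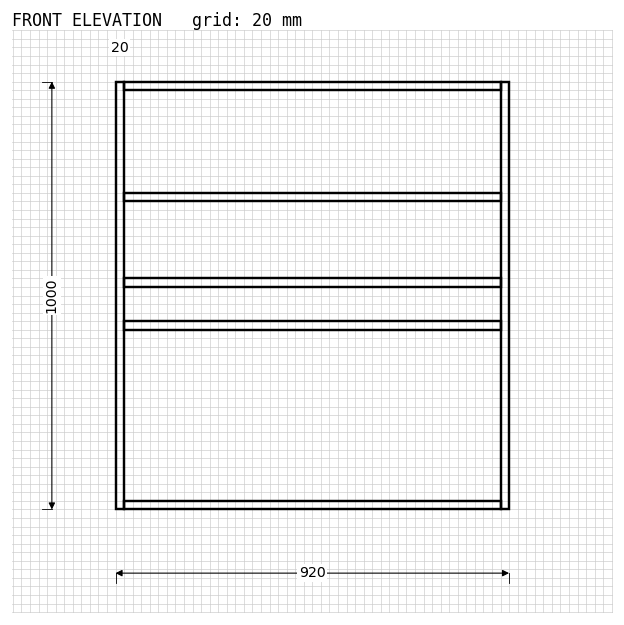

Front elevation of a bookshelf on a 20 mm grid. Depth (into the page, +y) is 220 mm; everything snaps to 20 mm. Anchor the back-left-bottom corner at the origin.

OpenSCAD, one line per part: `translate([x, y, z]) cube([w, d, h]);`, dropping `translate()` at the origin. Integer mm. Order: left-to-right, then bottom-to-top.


cube([20, 220, 1000]);
translate([20, 0, 0]) cube([880, 220, 20]);
translate([20, 0, 420]) cube([880, 220, 20]);
translate([20, 0, 520]) cube([880, 220, 20]);
translate([20, 0, 720]) cube([880, 220, 20]);
translate([20, 0, 980]) cube([880, 220, 20]);
translate([900, 0, 0]) cube([20, 220, 1000]);


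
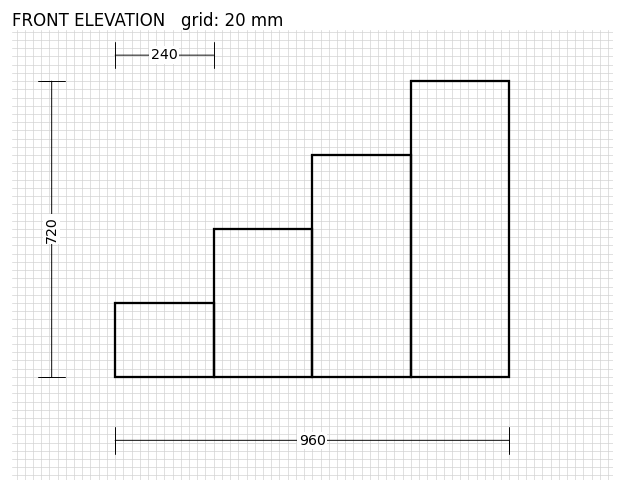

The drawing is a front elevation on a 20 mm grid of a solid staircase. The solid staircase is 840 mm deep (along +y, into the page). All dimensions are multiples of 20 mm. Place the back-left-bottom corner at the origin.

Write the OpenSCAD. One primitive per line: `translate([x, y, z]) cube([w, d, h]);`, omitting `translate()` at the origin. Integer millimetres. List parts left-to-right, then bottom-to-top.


cube([240, 840, 180]);
translate([240, 0, 0]) cube([240, 840, 360]);
translate([480, 0, 0]) cube([240, 840, 540]);
translate([720, 0, 0]) cube([240, 840, 720]);


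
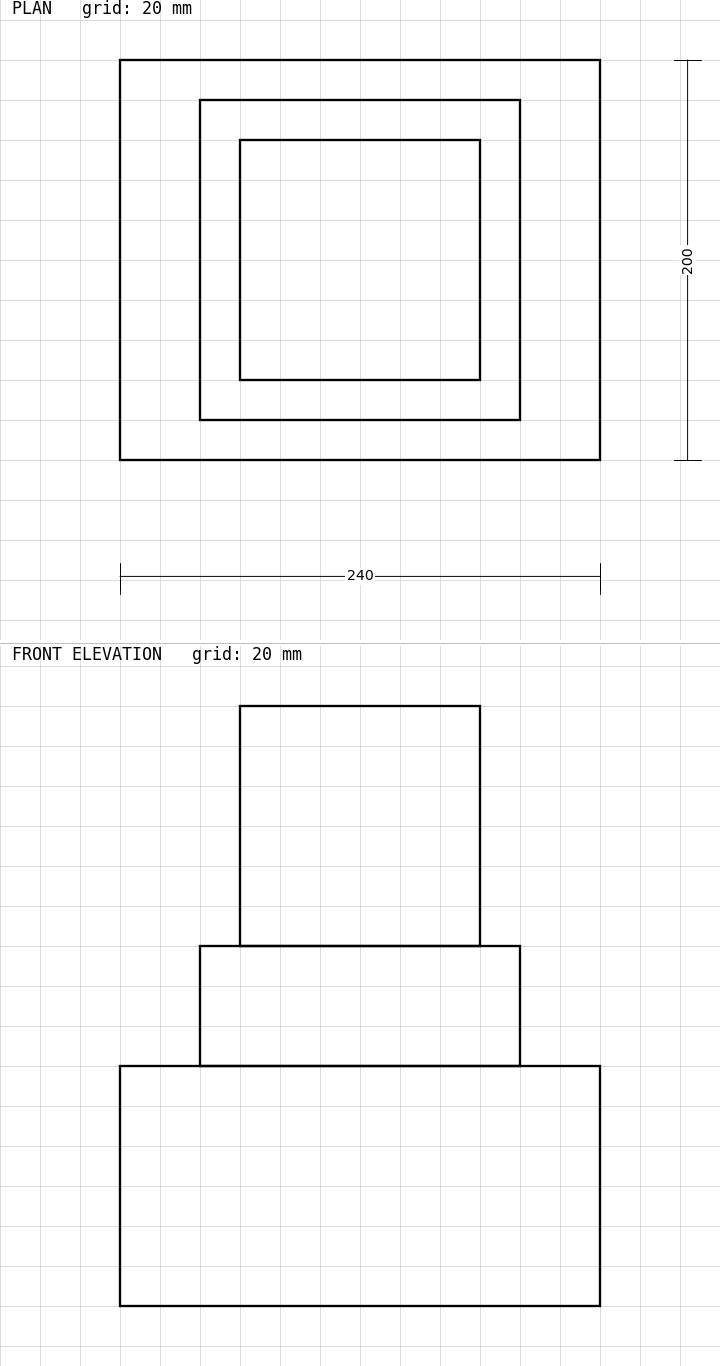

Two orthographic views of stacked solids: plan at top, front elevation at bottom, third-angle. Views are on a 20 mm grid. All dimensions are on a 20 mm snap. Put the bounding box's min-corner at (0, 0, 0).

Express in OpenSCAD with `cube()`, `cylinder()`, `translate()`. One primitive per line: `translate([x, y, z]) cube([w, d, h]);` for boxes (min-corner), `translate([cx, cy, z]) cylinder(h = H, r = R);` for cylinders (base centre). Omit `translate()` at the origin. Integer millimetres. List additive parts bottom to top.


cube([240, 200, 120]);
translate([40, 20, 120]) cube([160, 160, 60]);
translate([60, 40, 180]) cube([120, 120, 120]);
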